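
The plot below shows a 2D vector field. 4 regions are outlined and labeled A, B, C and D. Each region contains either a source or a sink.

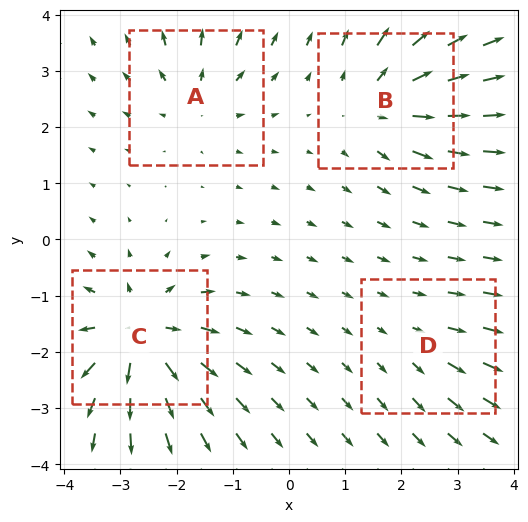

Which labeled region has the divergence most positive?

Divergence at each region's feature centre — A: about +4, B: about +6, C: about +8, D: about +2. Region C is most positive.

C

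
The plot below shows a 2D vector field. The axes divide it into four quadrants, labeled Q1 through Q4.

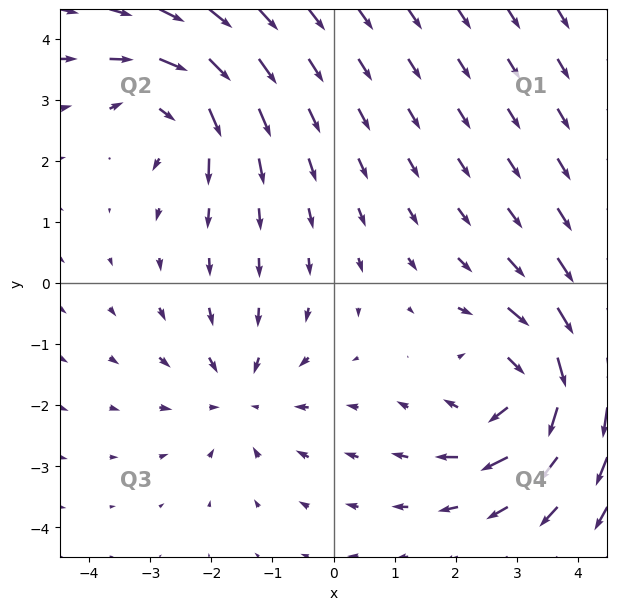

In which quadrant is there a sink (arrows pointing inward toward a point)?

Q3

The sink sits at approximately (-1.5, -1.8), which lies in quadrant Q3. The divergence there is about -3, negative as expected for a sink.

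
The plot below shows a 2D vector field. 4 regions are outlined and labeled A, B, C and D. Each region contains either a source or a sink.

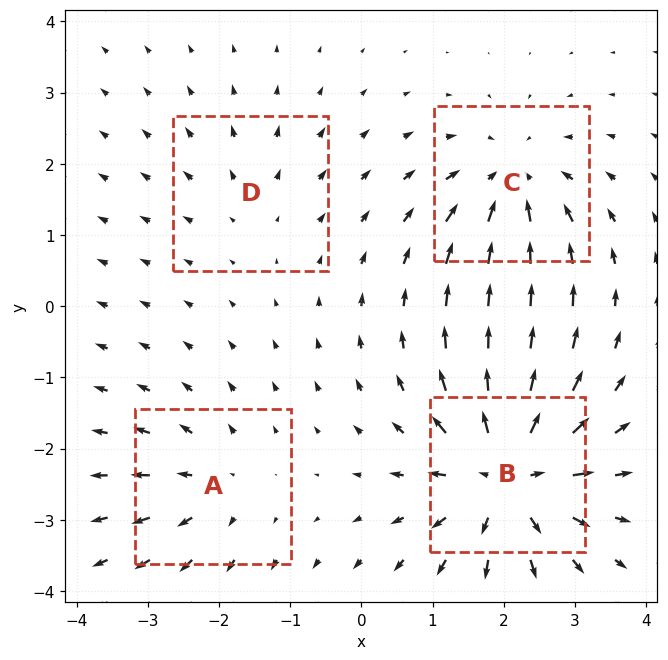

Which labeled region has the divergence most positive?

B

Divergence at each region's feature centre — A: about +4, B: about +8, C: about -5, D: about +2. Region B is most positive.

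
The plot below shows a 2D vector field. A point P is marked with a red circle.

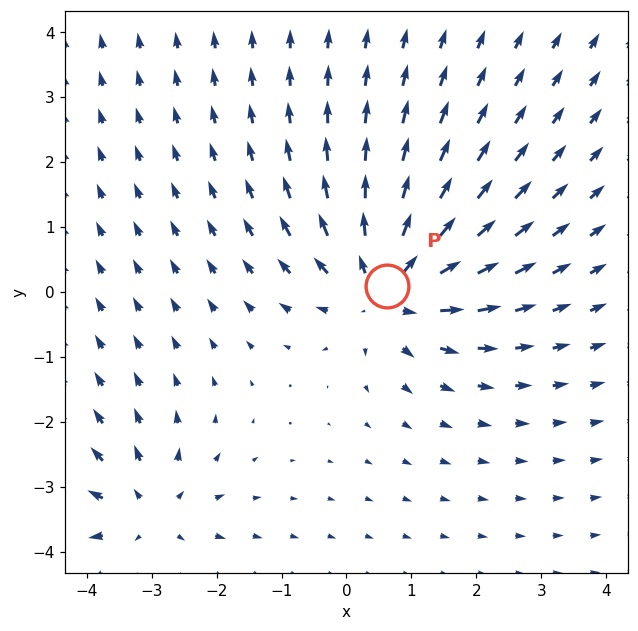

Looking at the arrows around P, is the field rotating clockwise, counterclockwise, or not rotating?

not rotating

Near P at (0.6, 0.1) the arrows show no circulation. The curl there is ≈0.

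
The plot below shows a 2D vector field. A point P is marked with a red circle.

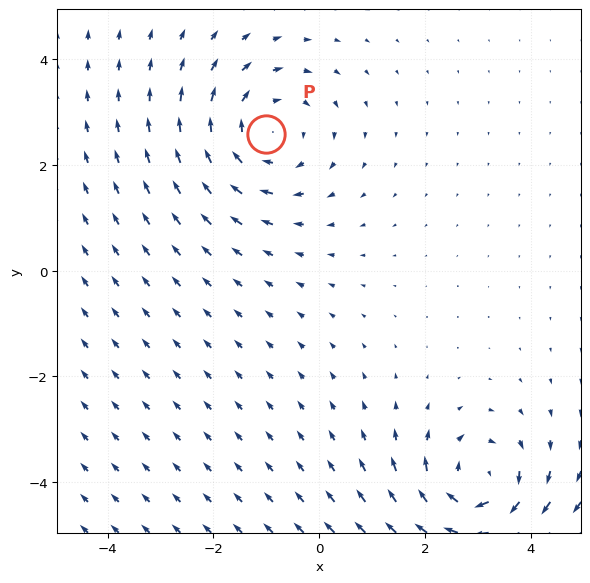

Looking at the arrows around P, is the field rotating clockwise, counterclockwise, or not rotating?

Near P at (-1.0, 2.6) the arrows circulate clockwise. The curl (z-component) there is about -2; negative curl means clockwise rotation.

clockwise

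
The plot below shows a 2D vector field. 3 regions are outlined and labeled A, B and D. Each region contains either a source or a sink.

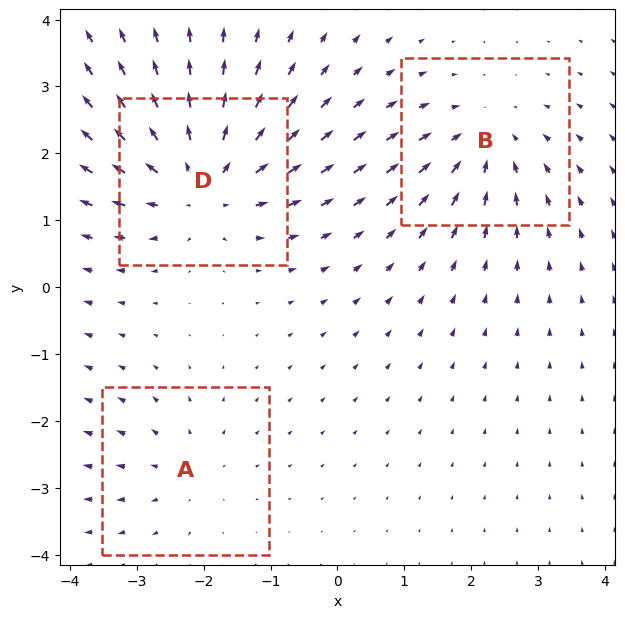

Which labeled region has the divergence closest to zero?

Divergence at each region's feature centre — A: about +2, B: about -3, D: about +5. Region A is closest to zero.

A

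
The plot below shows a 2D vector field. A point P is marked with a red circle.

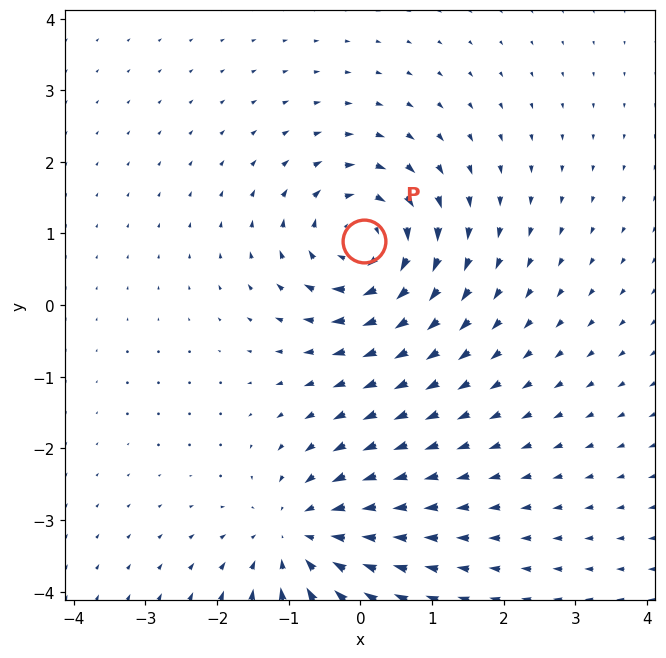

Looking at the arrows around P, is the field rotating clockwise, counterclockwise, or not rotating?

clockwise

Near P at (0.0, 0.9) the arrows circulate clockwise. The curl (z-component) there is about -6; negative curl means clockwise rotation.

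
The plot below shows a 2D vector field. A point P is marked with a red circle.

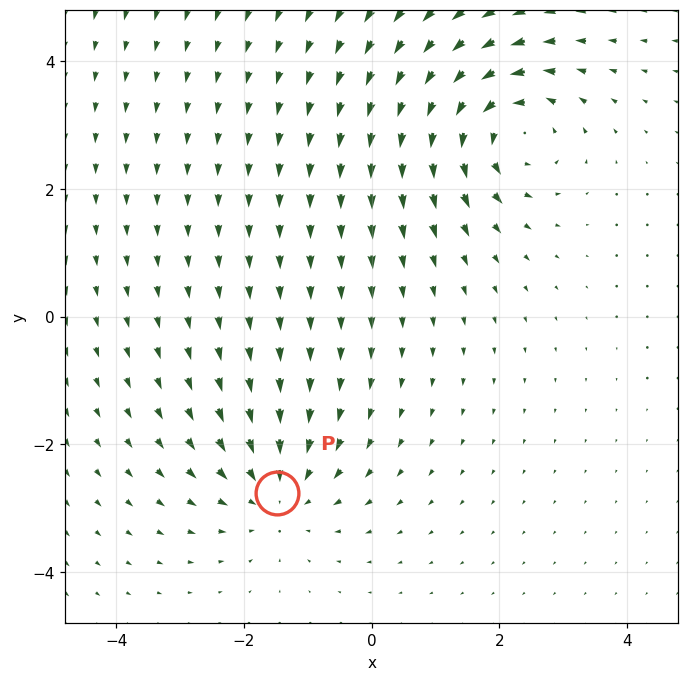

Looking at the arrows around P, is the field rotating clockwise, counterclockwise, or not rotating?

Near P at (-1.5, -2.8) the arrows show no circulation. The curl there is ≈0.

not rotating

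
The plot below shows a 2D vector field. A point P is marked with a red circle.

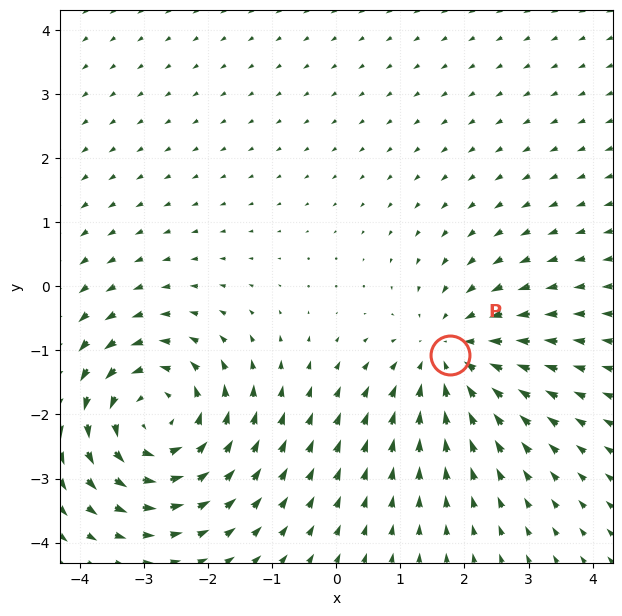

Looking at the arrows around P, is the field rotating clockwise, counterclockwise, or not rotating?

not rotating

Near P at (1.8, -1.1) the arrows show no circulation. The curl there is ≈0.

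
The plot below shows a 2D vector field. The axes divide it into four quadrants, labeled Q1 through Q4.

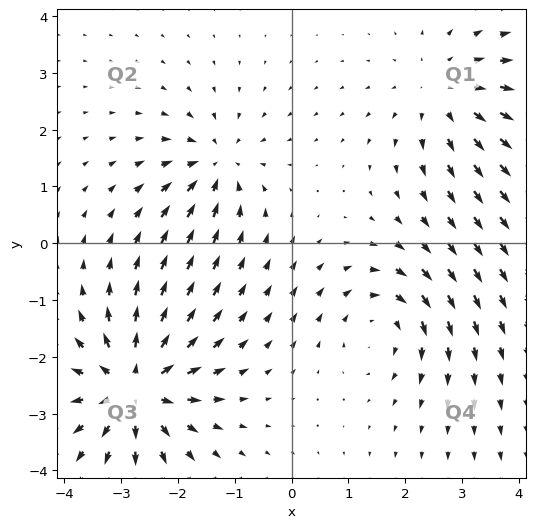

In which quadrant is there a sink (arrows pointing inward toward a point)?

Q2

The sink sits at approximately (-1.3, 1.4), which lies in quadrant Q2. The divergence there is about -4, negative as expected for a sink.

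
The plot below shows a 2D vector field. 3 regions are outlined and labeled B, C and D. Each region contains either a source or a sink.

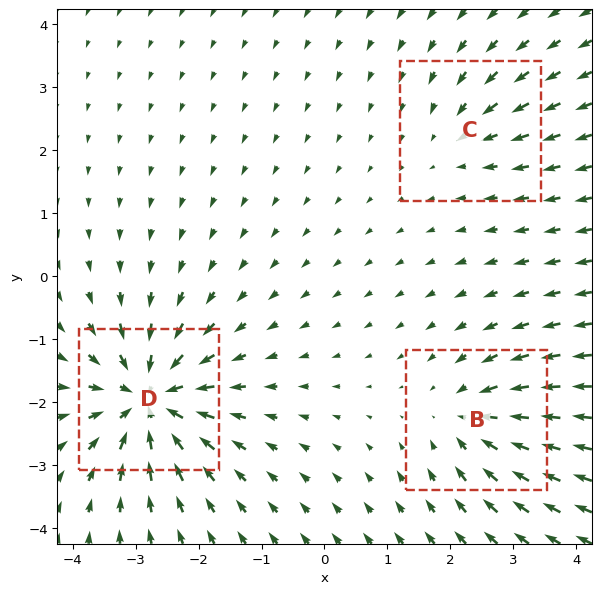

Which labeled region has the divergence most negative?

Divergence at each region's feature centre — B: about -4, C: about -2, D: about -6. Region D is most negative.

D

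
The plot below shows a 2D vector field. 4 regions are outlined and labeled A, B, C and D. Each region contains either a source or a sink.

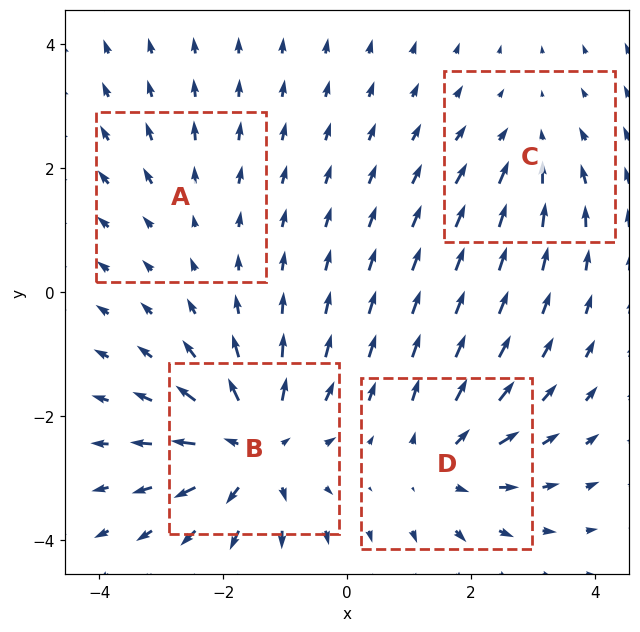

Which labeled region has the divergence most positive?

Divergence at each region's feature centre — A: about +2, B: about +7, C: about -3, D: about +5. Region B is most positive.

B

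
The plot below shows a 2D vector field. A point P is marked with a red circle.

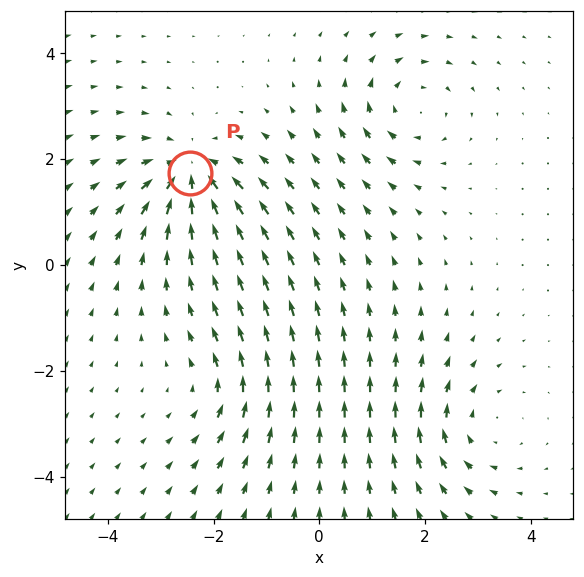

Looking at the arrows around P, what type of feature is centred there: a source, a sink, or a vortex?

sink

At P (-2.5, 1.7) the arrows converge inward. Divergence about -6, curl ≈0 — negative divergence with near-zero curl is a sink.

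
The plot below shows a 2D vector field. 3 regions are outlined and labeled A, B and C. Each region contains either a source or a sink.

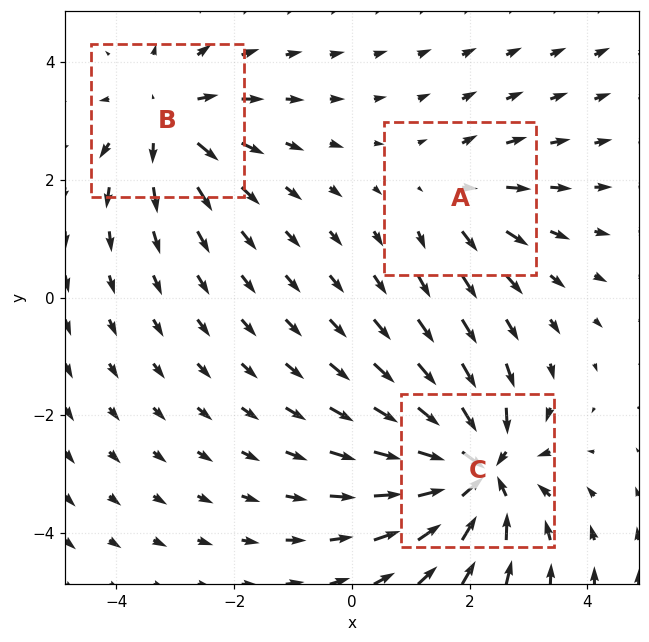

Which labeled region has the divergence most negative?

C

Divergence at each region's feature centre — A: about +2, B: about +4, C: about -6. Region C is most negative.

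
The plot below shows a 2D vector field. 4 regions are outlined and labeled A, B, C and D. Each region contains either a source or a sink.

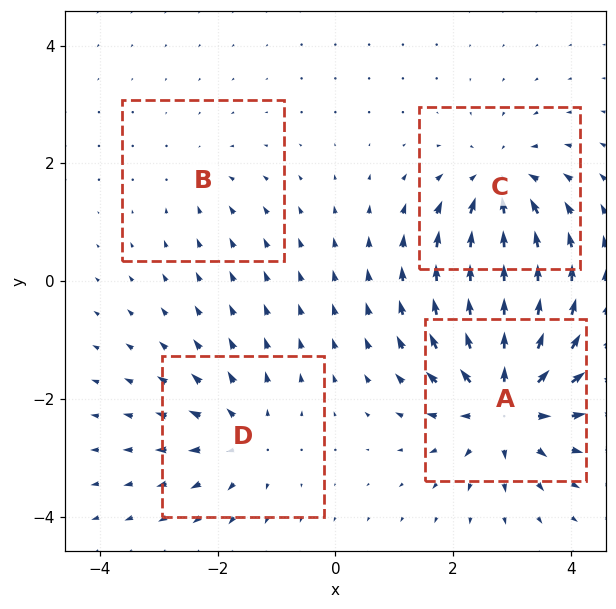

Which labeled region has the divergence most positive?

A

Divergence at each region's feature centre — A: about +7, B: about -2, C: about -5, D: about +4. Region A is most positive.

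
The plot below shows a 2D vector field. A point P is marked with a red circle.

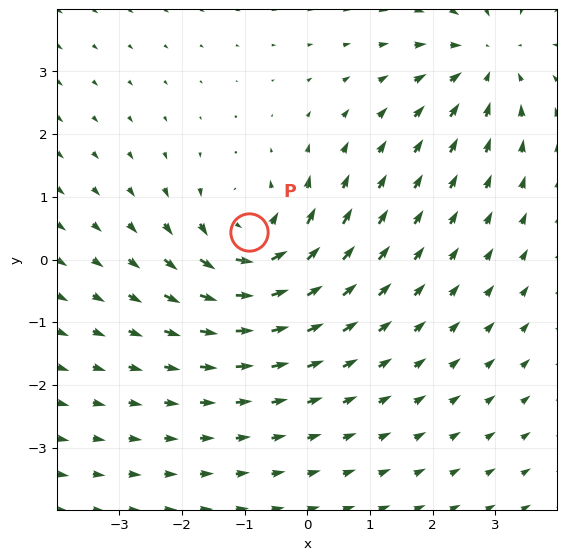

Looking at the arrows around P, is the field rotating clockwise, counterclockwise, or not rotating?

counterclockwise

Near P at (-0.9, 0.4) the arrows circulate counterclockwise. The curl (z-component) there is about +6; positive curl means counterclockwise rotation.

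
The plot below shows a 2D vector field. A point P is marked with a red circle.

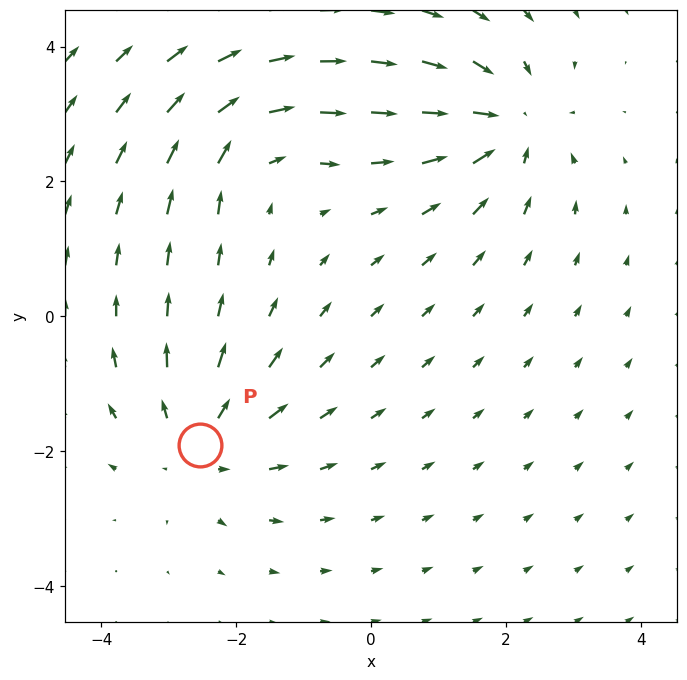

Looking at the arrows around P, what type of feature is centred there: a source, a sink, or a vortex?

At P (-2.5, -1.9) the arrows spread outward. Divergence about +4, curl ≈0 — positive divergence with near-zero curl is a source.

source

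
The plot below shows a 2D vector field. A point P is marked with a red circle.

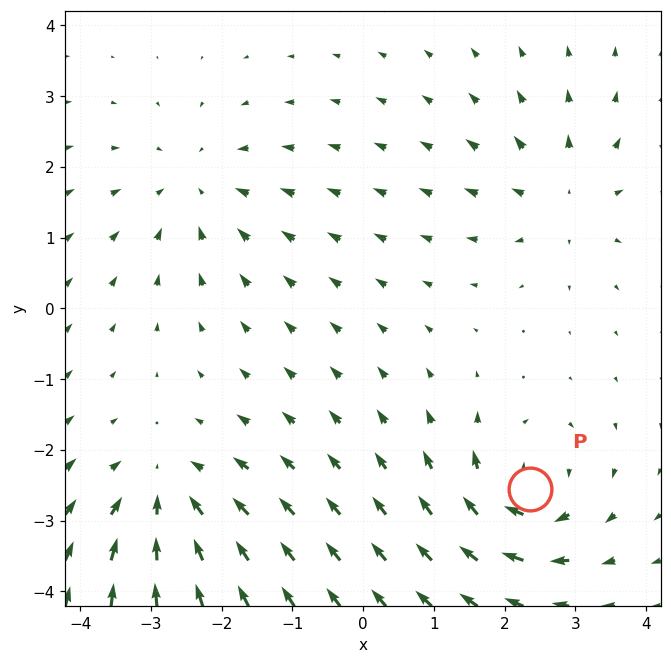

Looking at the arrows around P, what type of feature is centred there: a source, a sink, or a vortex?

At P (2.4, -2.6) the arrows circulate clockwise. Divergence ≈0, curl about -6 — near-zero divergence with nonzero curl is a vortex.

vortex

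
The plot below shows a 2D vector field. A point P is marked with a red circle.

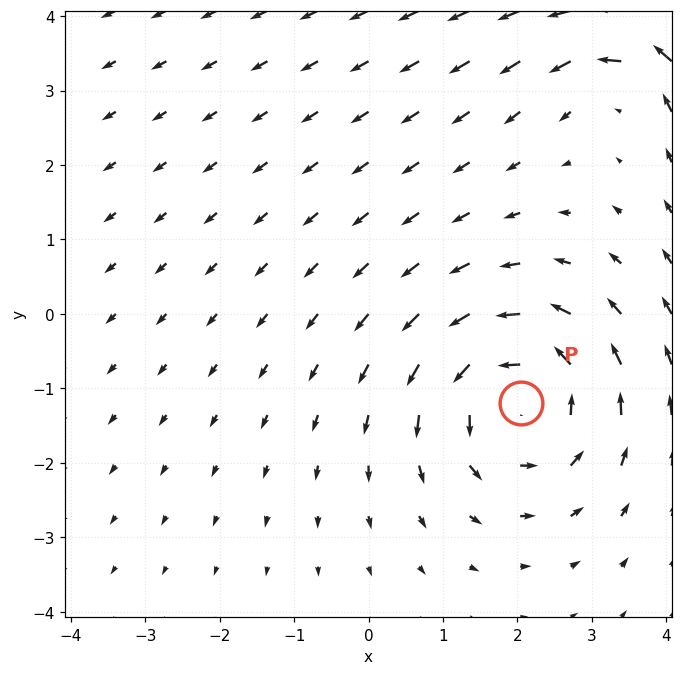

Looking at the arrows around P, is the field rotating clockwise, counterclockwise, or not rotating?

Near P at (2.0, -1.2) the arrows circulate counterclockwise. The curl (z-component) there is about +5; positive curl means counterclockwise rotation.

counterclockwise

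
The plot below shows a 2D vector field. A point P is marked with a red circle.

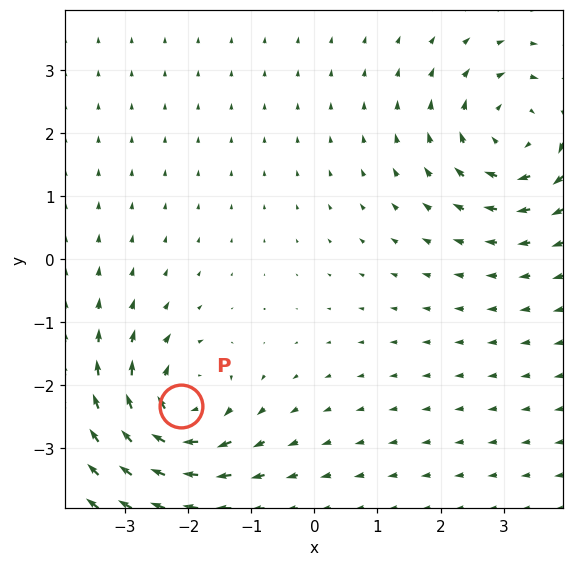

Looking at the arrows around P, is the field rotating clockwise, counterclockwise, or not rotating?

Near P at (-2.1, -2.3) the arrows circulate clockwise. The curl (z-component) there is about -6; negative curl means clockwise rotation.

clockwise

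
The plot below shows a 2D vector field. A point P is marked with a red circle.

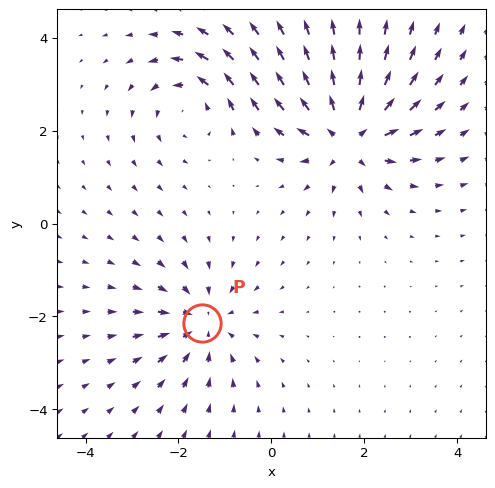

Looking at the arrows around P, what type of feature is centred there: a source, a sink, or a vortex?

At P (-1.5, -2.1) the arrows converge inward. Divergence about -4, curl ≈0 — negative divergence with near-zero curl is a sink.

sink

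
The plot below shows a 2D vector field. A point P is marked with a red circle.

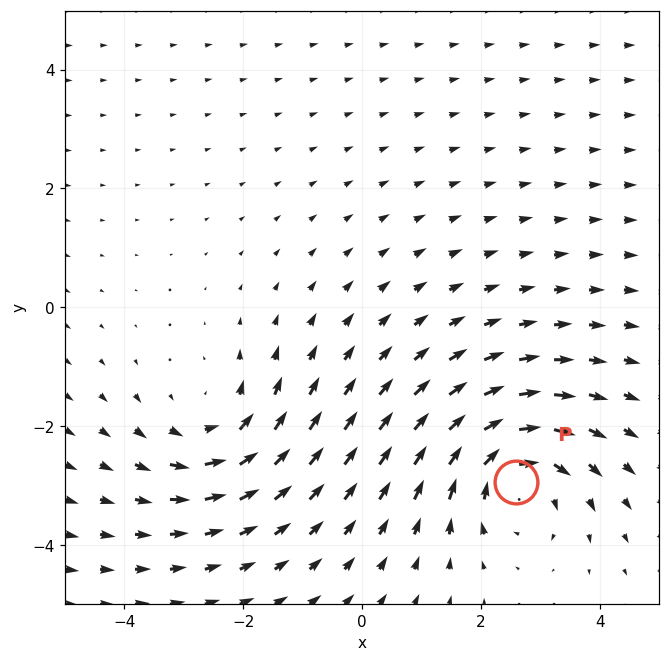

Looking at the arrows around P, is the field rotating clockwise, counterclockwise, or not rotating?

clockwise

Near P at (2.6, -2.9) the arrows circulate clockwise. The curl (z-component) there is about -4; negative curl means clockwise rotation.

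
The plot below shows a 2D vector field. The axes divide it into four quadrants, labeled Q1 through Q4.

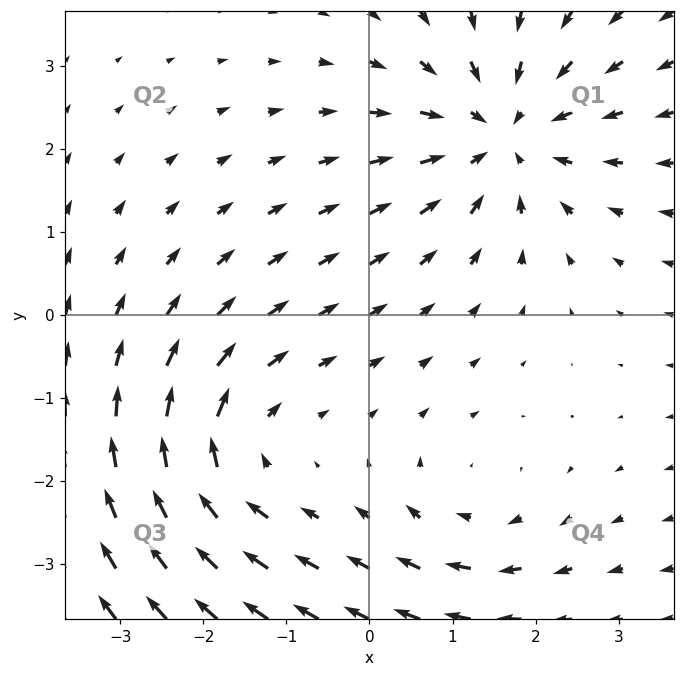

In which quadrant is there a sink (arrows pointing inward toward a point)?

Q1

The sink sits at approximately (1.6, 2.2), which lies in quadrant Q1. The divergence there is about -5, negative as expected for a sink.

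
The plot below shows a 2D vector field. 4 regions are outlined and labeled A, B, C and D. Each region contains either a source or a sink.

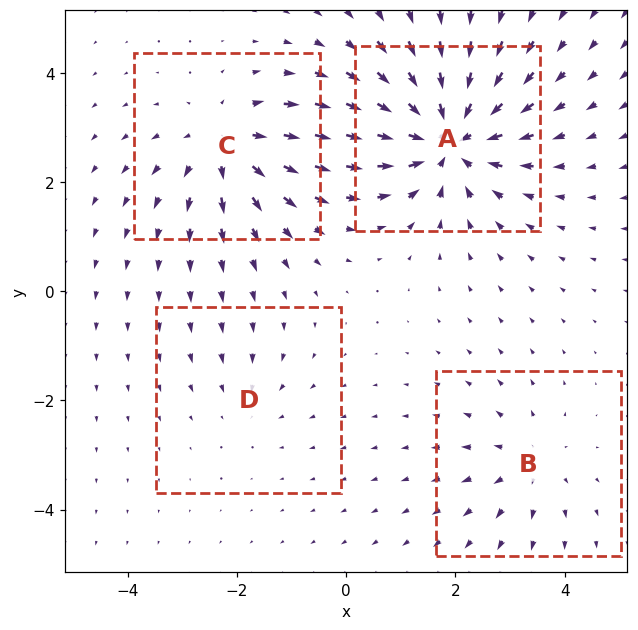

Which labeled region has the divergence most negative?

Divergence at each region's feature centre — A: about -7, B: about +3, C: about +5, D: about -2. Region A is most negative.

A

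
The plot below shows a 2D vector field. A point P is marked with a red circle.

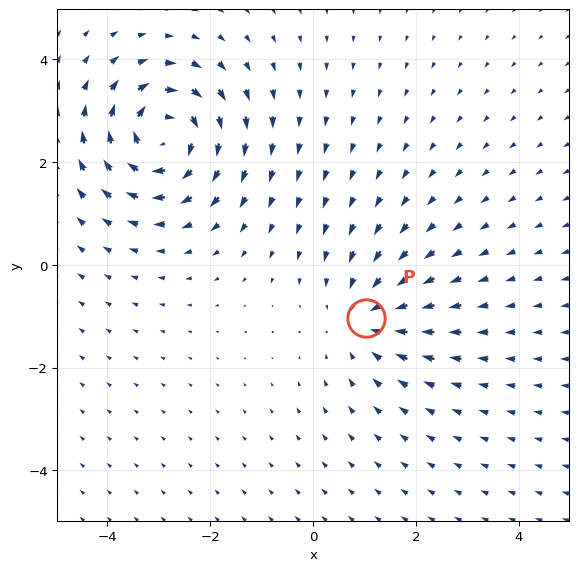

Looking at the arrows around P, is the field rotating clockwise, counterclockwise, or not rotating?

Near P at (1.0, -1.0) the arrows show no circulation. The curl there is ≈0.

not rotating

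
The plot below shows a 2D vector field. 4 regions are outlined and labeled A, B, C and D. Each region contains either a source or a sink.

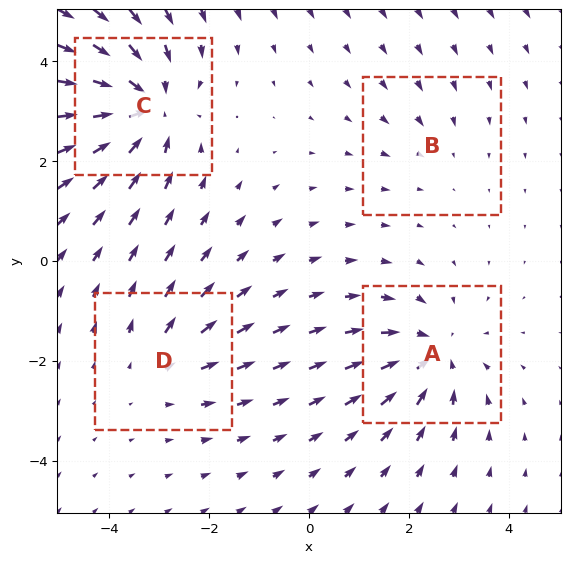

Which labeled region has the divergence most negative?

C

Divergence at each region's feature centre — A: about -5, B: about -2, C: about -6, D: about +3. Region C is most negative.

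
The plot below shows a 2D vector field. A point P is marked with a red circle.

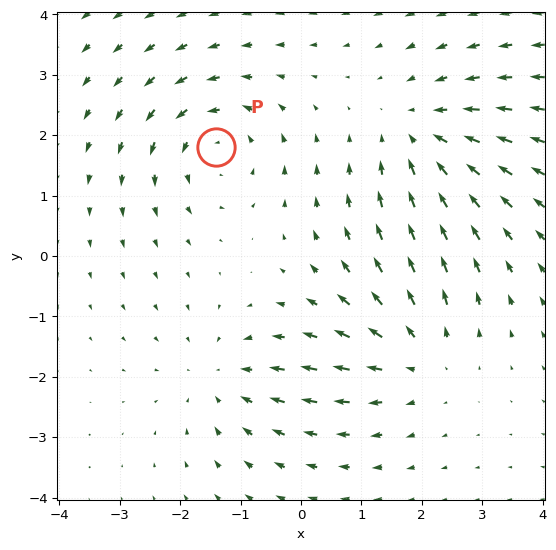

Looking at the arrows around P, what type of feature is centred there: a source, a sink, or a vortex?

At P (-1.4, 1.8) the arrows circulate counterclockwise. Divergence ≈0, curl about +4 — near-zero divergence with nonzero curl is a vortex.

vortex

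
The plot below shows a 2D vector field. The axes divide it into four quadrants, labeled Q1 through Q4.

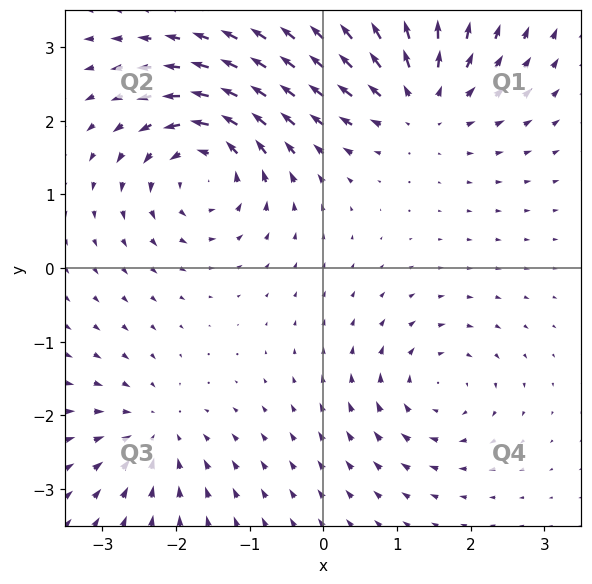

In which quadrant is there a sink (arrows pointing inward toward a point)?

Q3

The sink sits at approximately (-2.3, -2.2), which lies in quadrant Q3. The divergence there is about -4, negative as expected for a sink.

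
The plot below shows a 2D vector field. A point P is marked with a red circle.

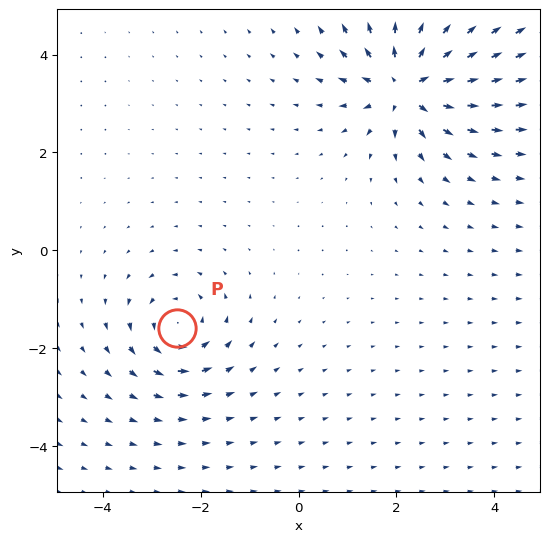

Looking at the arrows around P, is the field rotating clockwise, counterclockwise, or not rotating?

counterclockwise

Near P at (-2.5, -1.6) the arrows circulate counterclockwise. The curl (z-component) there is about +4; positive curl means counterclockwise rotation.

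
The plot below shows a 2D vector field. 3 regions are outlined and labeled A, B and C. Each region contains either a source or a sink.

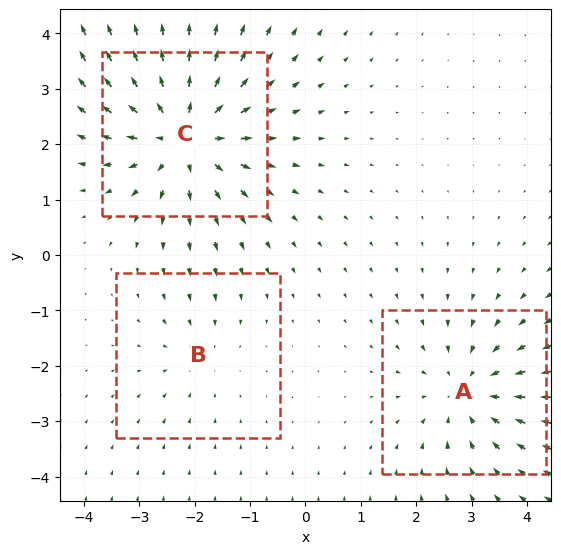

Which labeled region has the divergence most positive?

C

Divergence at each region's feature centre — A: about -3, B: about -2, C: about +4. Region C is most positive.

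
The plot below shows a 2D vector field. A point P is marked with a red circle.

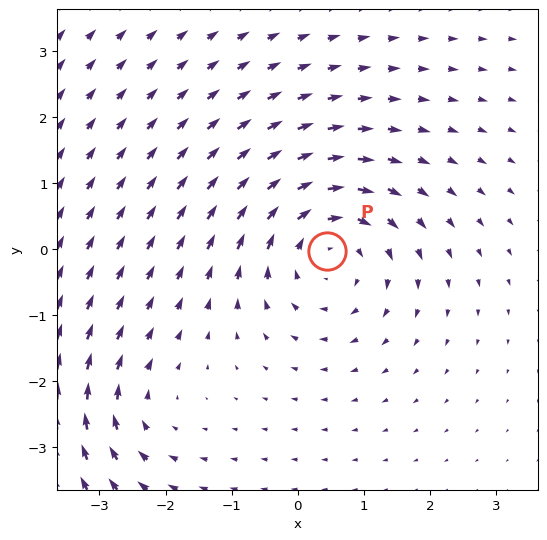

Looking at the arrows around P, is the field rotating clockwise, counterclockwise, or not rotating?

Near P at (0.4, -0.0) the arrows circulate clockwise. The curl (z-component) there is about -4; negative curl means clockwise rotation.

clockwise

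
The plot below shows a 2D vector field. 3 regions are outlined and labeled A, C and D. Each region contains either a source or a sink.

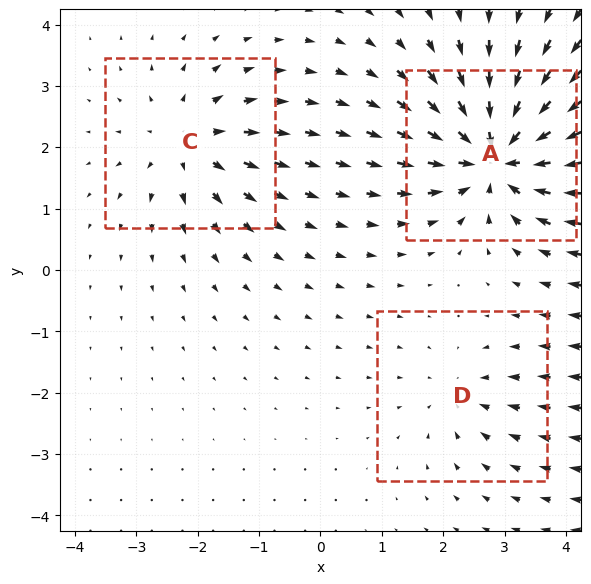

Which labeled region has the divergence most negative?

A

Divergence at each region's feature centre — A: about -6, C: about +3, D: about -2. Region A is most negative.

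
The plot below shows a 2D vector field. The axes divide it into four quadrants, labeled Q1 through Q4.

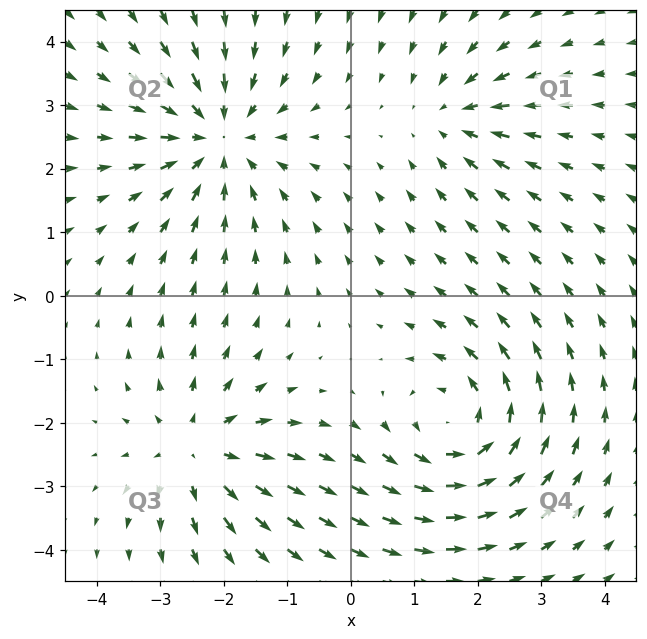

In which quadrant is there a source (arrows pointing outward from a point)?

The source sits at approximately (-2.4, -2.4), which lies in quadrant Q3. The divergence there is about +4, positive as expected for a source.

Q3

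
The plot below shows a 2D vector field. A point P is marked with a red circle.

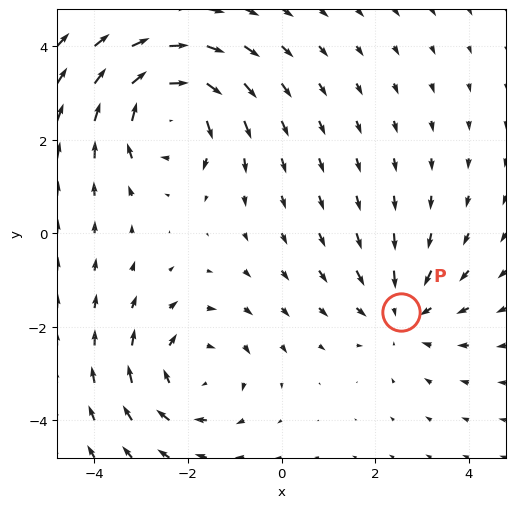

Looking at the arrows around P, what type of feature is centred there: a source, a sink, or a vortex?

sink

At P (2.6, -1.7) the arrows converge inward. Divergence about -3, curl ≈0 — negative divergence with near-zero curl is a sink.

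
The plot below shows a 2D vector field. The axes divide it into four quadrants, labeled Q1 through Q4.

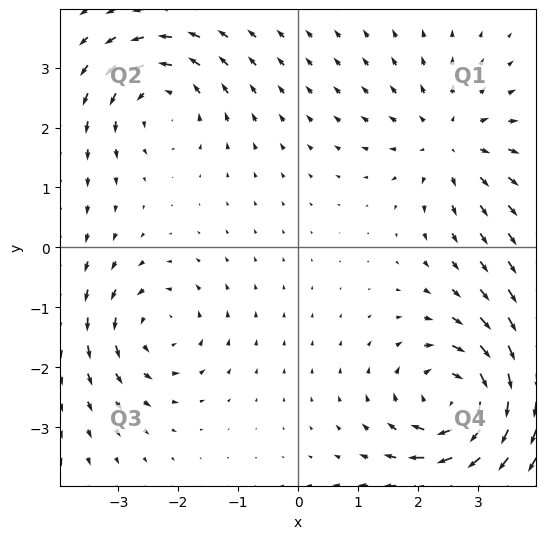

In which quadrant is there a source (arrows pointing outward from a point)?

Q1

The source sits at approximately (2.5, 1.8), which lies in quadrant Q1. The divergence there is about +3, positive as expected for a source.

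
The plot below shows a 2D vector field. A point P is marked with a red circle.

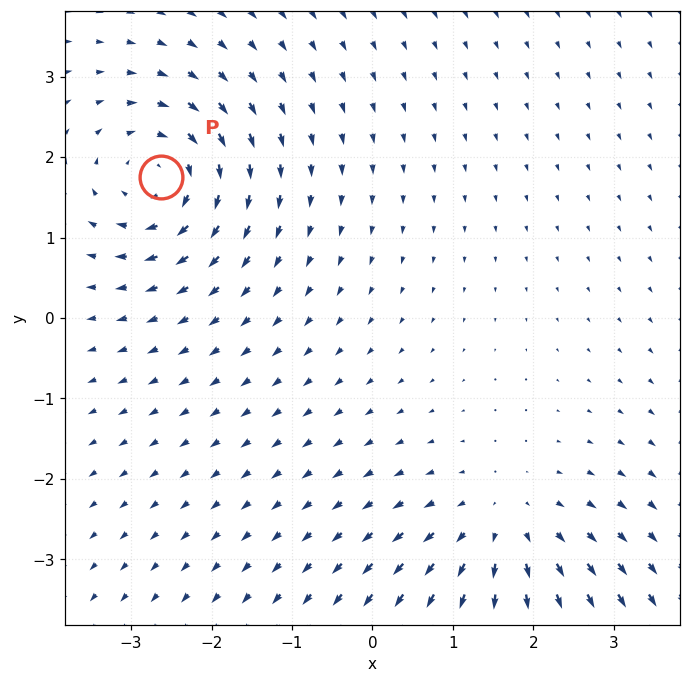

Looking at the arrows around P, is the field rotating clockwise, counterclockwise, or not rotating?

clockwise

Near P at (-2.6, 1.8) the arrows circulate clockwise. The curl (z-component) there is about -5; negative curl means clockwise rotation.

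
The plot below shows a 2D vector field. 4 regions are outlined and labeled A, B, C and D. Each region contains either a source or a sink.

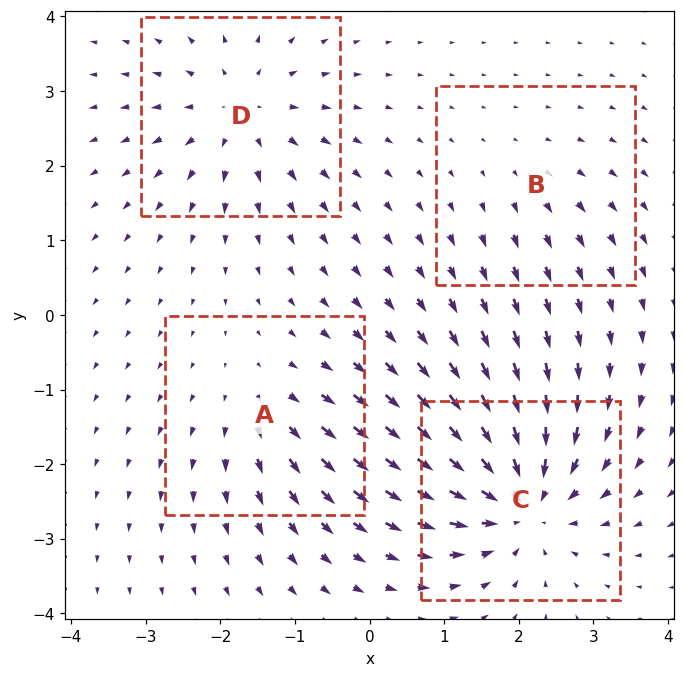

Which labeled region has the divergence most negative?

C

Divergence at each region's feature centre — A: about +4, B: about +2, C: about -7, D: about +5. Region C is most negative.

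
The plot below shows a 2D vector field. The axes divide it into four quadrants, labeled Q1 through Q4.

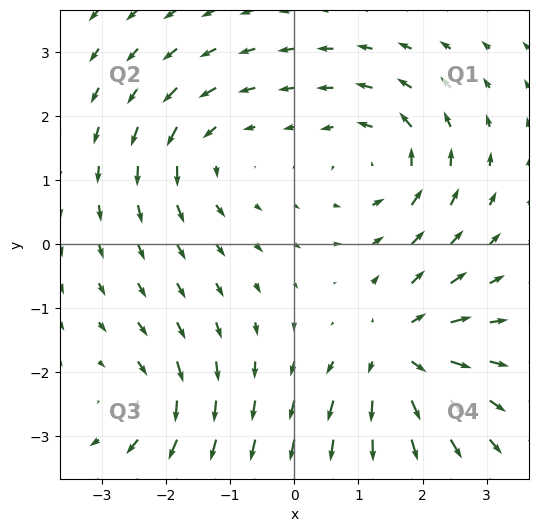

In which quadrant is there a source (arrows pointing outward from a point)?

Q4

The source sits at approximately (1.6, -1.7), which lies in quadrant Q4. The divergence there is about +6, positive as expected for a source.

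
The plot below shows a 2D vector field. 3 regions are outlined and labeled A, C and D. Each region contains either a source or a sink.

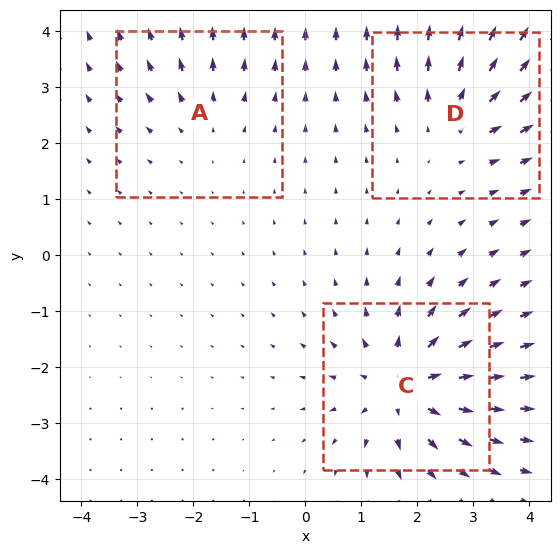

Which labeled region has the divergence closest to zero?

A

Divergence at each region's feature centre — A: about +2, C: about +5, D: about +3. Region A is closest to zero.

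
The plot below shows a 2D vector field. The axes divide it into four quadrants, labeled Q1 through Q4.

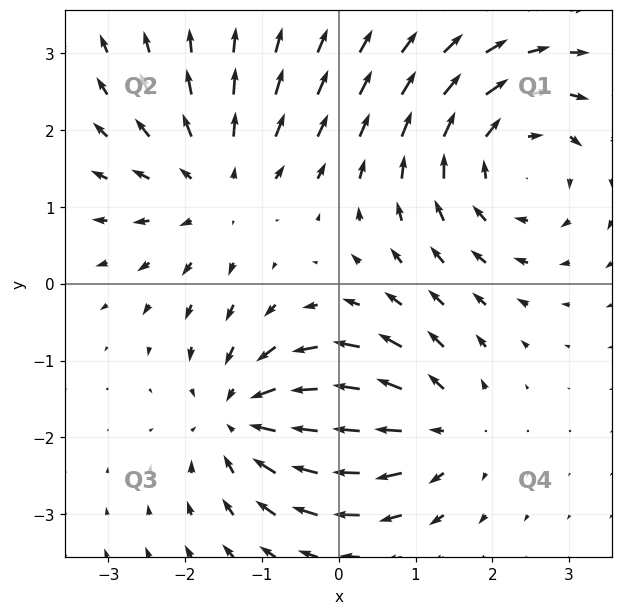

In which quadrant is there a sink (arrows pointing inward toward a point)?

Q3

The sink sits at approximately (-1.2, -1.7), which lies in quadrant Q3. The divergence there is about -5, negative as expected for a sink.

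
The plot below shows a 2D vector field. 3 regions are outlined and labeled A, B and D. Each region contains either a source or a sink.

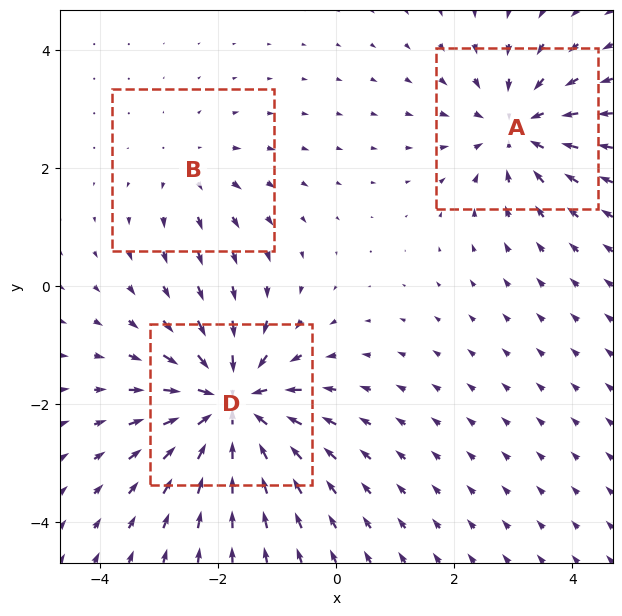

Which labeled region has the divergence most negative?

Divergence at each region's feature centre — A: about -4, B: about +2, D: about -6. Region D is most negative.

D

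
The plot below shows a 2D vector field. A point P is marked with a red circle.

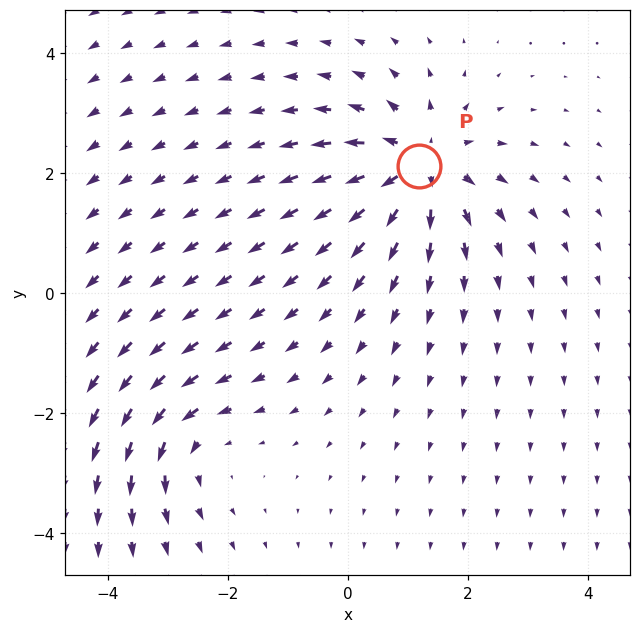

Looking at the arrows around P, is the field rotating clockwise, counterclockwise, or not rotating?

Near P at (1.2, 2.1) the arrows show no circulation. The curl there is ≈0.

not rotating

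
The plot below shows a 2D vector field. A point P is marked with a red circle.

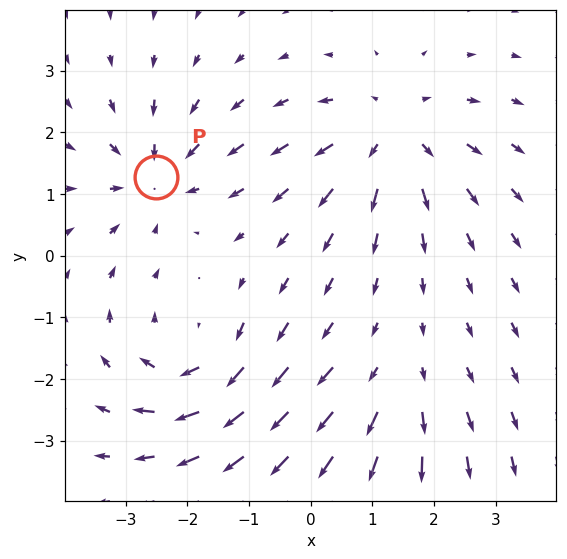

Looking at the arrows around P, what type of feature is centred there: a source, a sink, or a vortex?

sink

At P (-2.5, 1.3) the arrows converge inward. Divergence about -4, curl ≈0 — negative divergence with near-zero curl is a sink.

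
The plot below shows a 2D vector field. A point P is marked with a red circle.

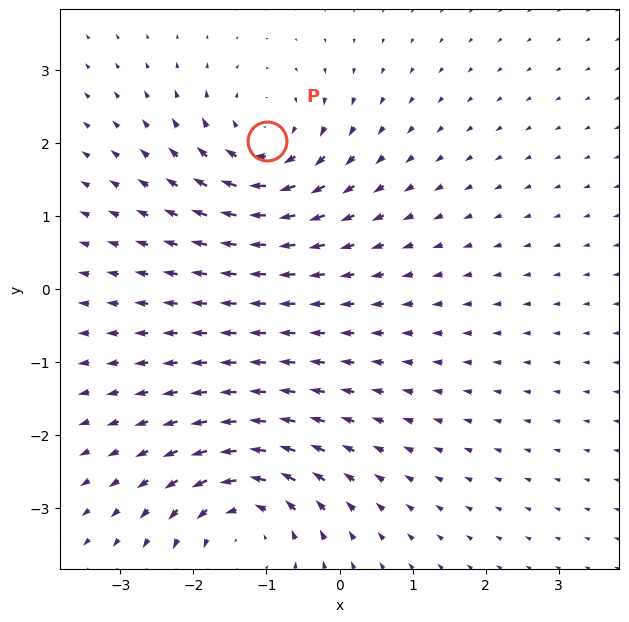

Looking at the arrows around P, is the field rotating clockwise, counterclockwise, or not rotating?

clockwise

Near P at (-1.0, 2.0) the arrows circulate clockwise. The curl (z-component) there is about -5; negative curl means clockwise rotation.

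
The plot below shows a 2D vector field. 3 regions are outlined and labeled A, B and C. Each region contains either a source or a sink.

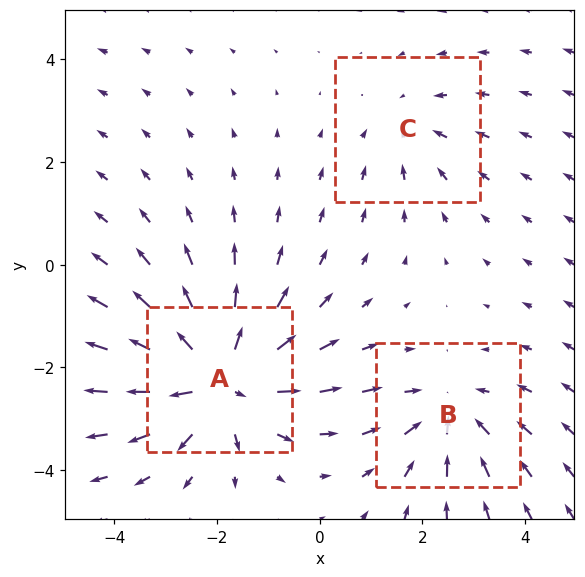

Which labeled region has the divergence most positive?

A

Divergence at each region's feature centre — A: about +5, B: about -3, C: about -2. Region A is most positive.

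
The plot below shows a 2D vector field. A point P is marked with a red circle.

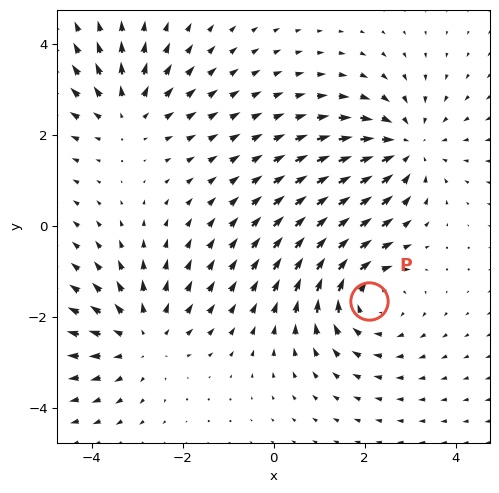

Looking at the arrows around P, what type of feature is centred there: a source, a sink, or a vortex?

vortex

At P (2.1, -1.7) the arrows circulate clockwise. Divergence ≈0, curl about -5 — near-zero divergence with nonzero curl is a vortex.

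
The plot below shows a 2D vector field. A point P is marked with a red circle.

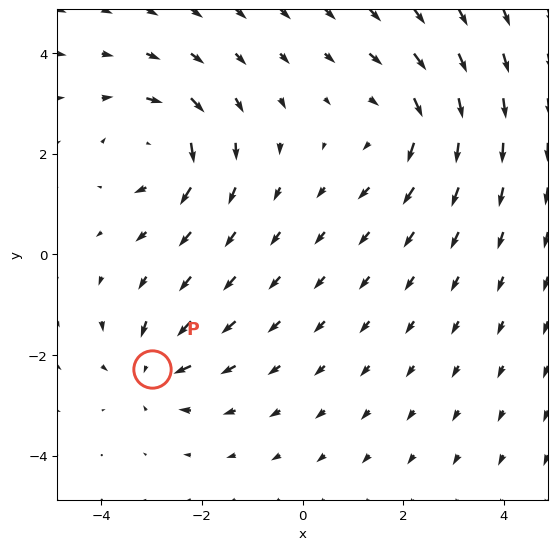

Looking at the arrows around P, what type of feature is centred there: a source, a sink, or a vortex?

sink

At P (-3.0, -2.3) the arrows converge inward. Divergence about -4, curl ≈0 — negative divergence with near-zero curl is a sink.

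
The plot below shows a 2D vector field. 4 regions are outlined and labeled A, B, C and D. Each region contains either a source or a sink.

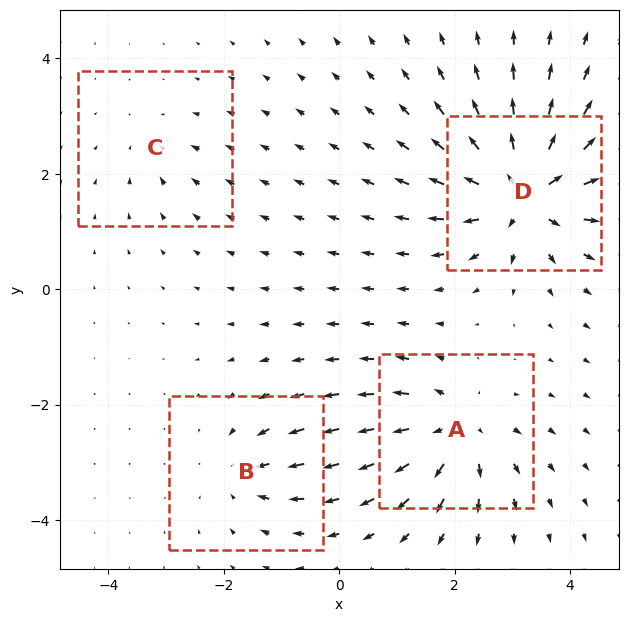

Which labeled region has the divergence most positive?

D

Divergence at each region's feature centre — A: about +6, B: about -4, C: about -2, D: about +8. Region D is most positive.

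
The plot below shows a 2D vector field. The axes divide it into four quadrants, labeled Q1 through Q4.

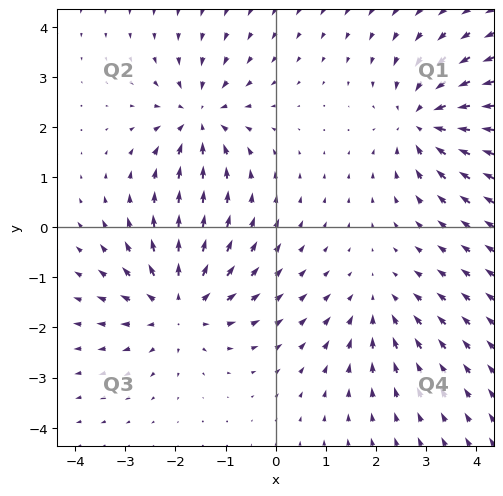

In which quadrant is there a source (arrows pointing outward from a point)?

Q3

The source sits at approximately (-1.9, -1.6), which lies in quadrant Q3. The divergence there is about +5, positive as expected for a source.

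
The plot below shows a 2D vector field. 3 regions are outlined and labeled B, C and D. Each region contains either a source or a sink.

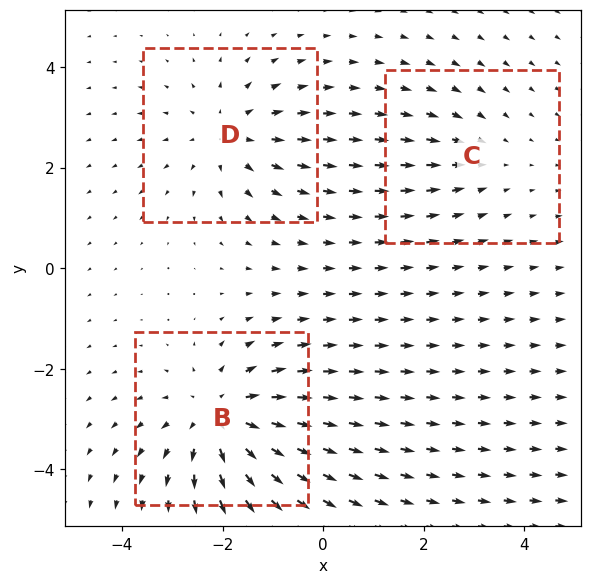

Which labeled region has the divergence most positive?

Divergence at each region's feature centre — B: about +4, C: about -2, D: about +3. Region B is most positive.

B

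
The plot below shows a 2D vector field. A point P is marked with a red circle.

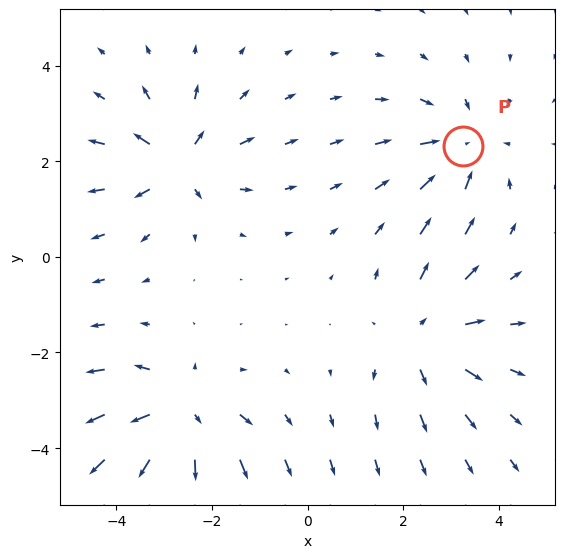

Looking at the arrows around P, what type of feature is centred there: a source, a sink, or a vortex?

sink

At P (3.3, 2.3) the arrows converge inward. Divergence about -4, curl ≈0 — negative divergence with near-zero curl is a sink.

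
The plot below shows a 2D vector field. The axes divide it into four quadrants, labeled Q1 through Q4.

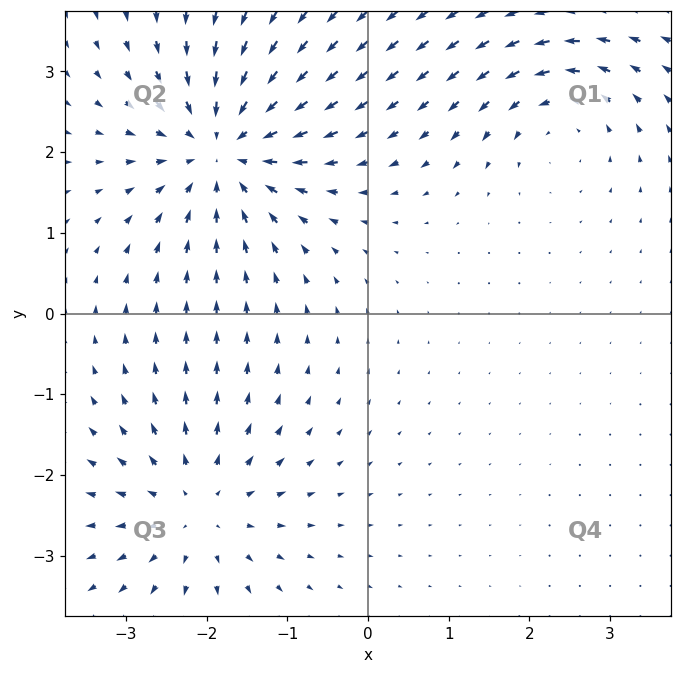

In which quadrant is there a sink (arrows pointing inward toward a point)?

The sink sits at approximately (-1.8, 2.0), which lies in quadrant Q2. The divergence there is about -5, negative as expected for a sink.

Q2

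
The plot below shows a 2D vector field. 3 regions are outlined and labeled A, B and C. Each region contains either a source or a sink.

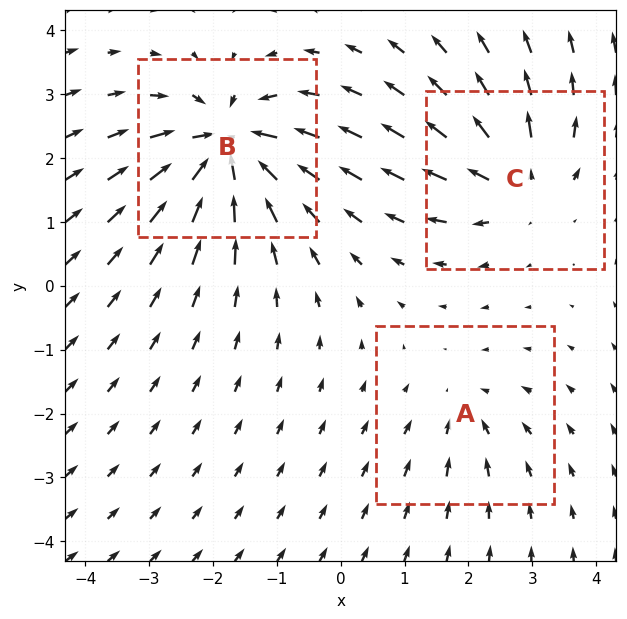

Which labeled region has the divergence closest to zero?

Divergence at each region's feature centre — A: about -2, B: about -6, C: about +4. Region A is closest to zero.

A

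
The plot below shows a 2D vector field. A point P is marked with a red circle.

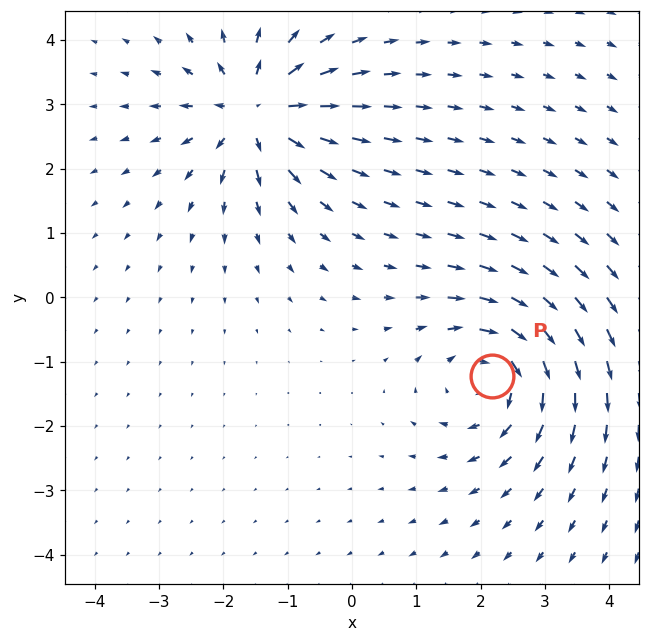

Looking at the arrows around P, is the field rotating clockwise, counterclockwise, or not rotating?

clockwise

Near P at (2.2, -1.2) the arrows circulate clockwise. The curl (z-component) there is about -4; negative curl means clockwise rotation.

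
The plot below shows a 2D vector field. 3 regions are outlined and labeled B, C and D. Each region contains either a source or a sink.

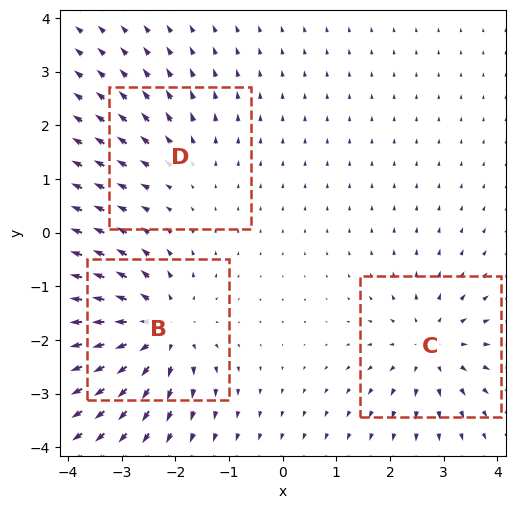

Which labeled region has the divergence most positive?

Divergence at each region's feature centre — B: about +5, C: about +3, D: about +2. Region B is most positive.

B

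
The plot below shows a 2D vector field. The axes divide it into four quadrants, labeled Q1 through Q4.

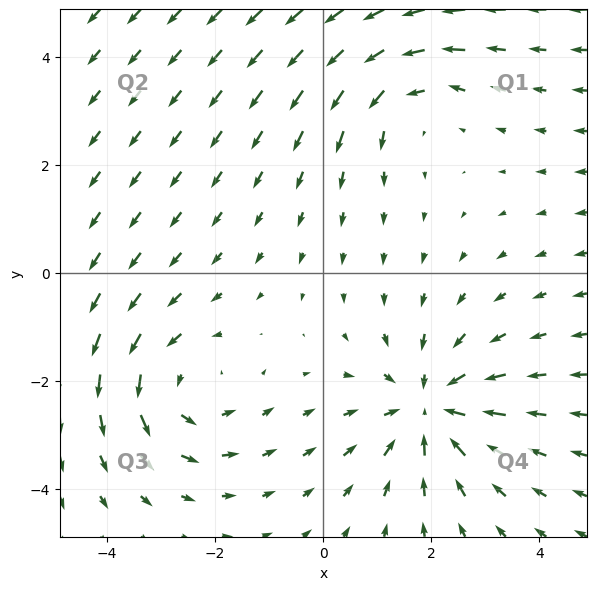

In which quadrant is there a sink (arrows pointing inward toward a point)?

The sink sits at approximately (2.0, -2.5), which lies in quadrant Q4. The divergence there is about -4, negative as expected for a sink.

Q4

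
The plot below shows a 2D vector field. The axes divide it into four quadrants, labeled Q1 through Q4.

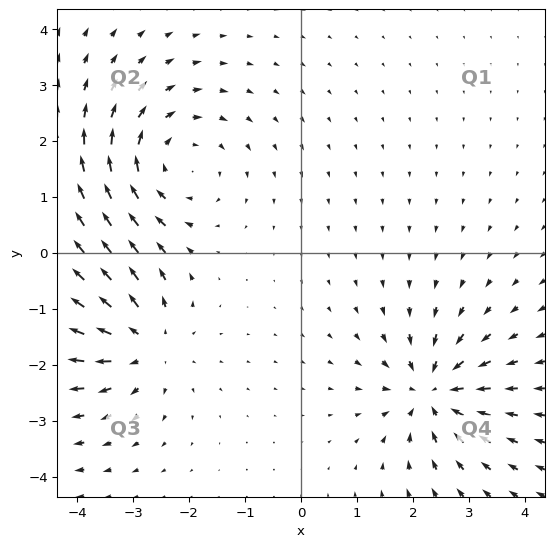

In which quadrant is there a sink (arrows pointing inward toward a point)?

The sink sits at approximately (2.4, -2.5), which lies in quadrant Q4. The divergence there is about -4, negative as expected for a sink.

Q4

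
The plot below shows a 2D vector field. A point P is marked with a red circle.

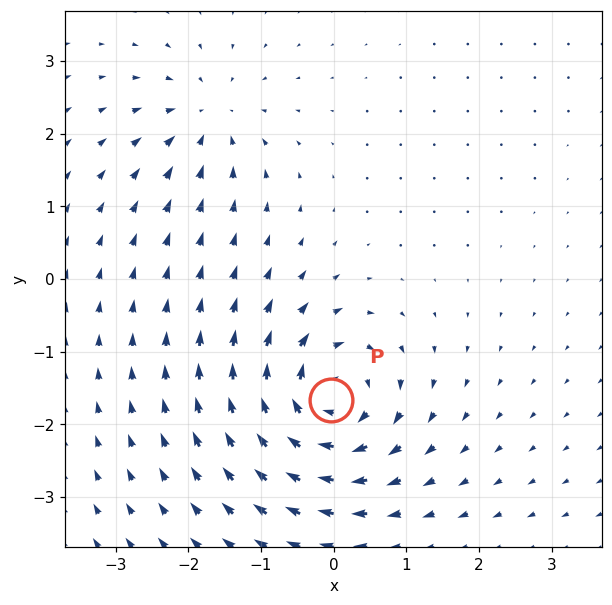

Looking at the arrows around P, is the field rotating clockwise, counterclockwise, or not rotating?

Near P at (-0.0, -1.7) the arrows circulate clockwise. The curl (z-component) there is about -7; negative curl means clockwise rotation.

clockwise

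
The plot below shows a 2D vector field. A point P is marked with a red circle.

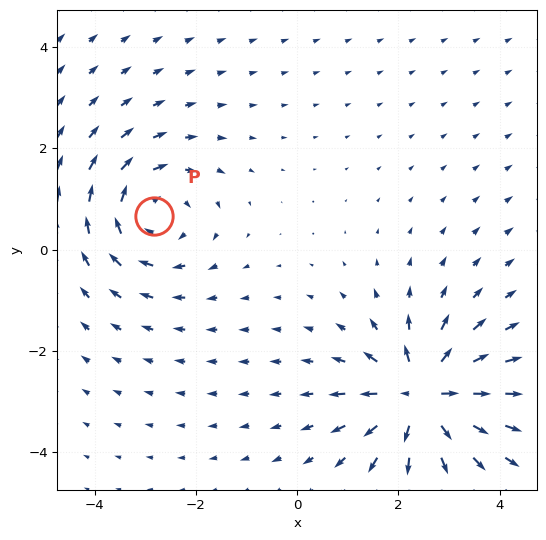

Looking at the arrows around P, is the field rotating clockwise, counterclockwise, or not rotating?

Near P at (-2.8, 0.7) the arrows circulate clockwise. The curl (z-component) there is about -3; negative curl means clockwise rotation.

clockwise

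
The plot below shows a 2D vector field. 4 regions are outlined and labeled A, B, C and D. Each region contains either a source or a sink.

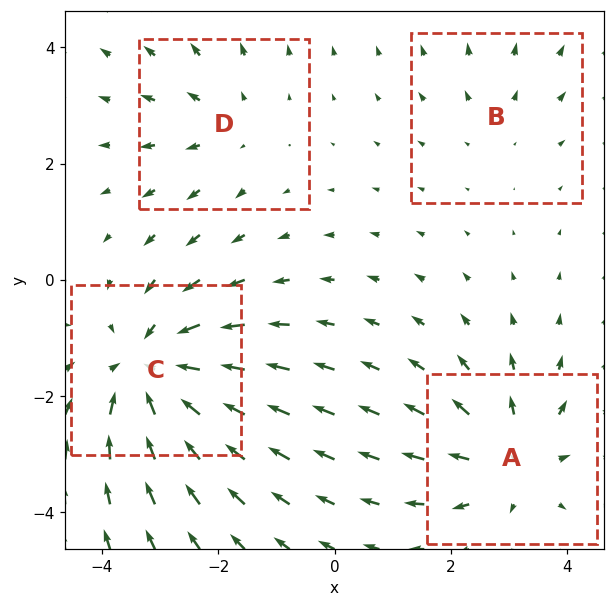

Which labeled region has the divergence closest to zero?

Divergence at each region's feature centre — A: about +5, B: about +2, C: about -6, D: about +3. Region B is closest to zero.

B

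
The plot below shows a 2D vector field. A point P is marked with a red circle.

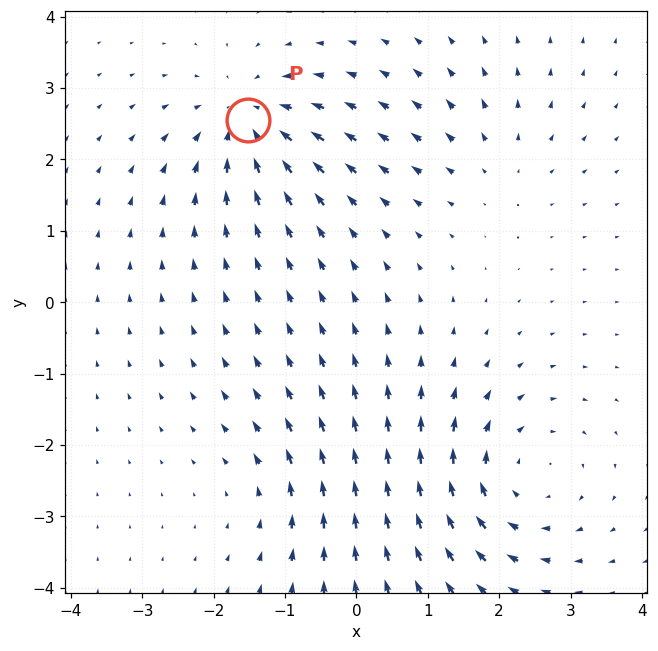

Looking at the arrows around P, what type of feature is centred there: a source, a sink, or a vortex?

At P (-1.5, 2.6) the arrows converge inward. Divergence about -5, curl ≈0 — negative divergence with near-zero curl is a sink.

sink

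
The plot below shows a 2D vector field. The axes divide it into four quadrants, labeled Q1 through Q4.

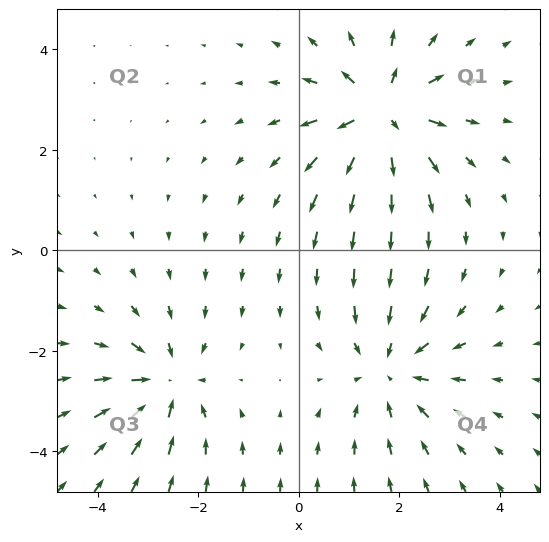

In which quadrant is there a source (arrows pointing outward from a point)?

The source sits at approximately (1.6, 2.7), which lies in quadrant Q1. The divergence there is about +4, positive as expected for a source.

Q1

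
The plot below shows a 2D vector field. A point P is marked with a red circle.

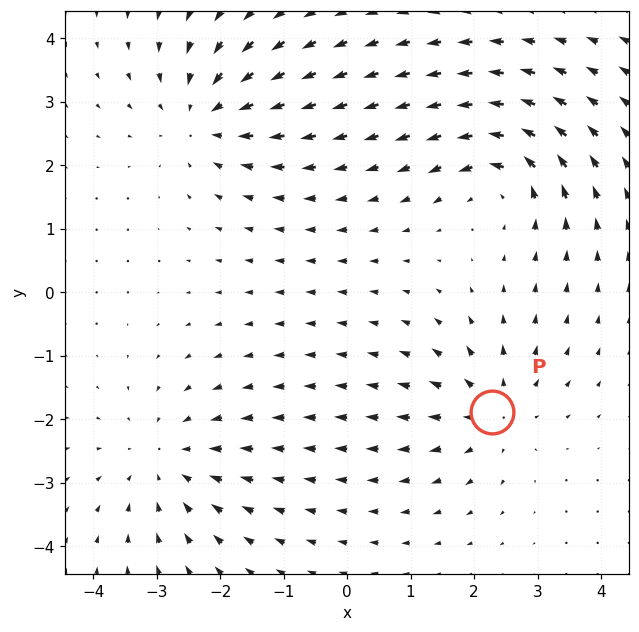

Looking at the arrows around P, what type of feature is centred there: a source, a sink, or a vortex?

source

At P (2.3, -1.9) the arrows spread outward. Divergence about +5, curl ≈0 — positive divergence with near-zero curl is a source.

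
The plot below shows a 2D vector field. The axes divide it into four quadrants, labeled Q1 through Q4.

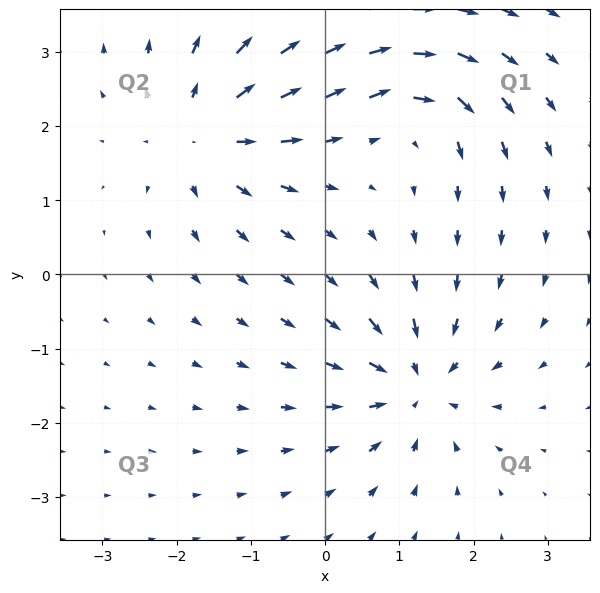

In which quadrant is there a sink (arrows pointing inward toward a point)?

The sink sits at approximately (1.2, -1.5), which lies in quadrant Q4. The divergence there is about -4, negative as expected for a sink.

Q4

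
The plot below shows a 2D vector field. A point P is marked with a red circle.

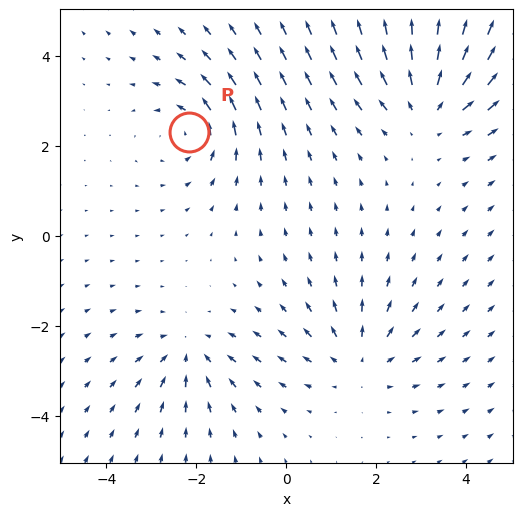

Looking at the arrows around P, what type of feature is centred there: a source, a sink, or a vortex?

At P (-2.2, 2.3) the arrows circulate counterclockwise. Divergence ≈0, curl about +3 — near-zero divergence with nonzero curl is a vortex.

vortex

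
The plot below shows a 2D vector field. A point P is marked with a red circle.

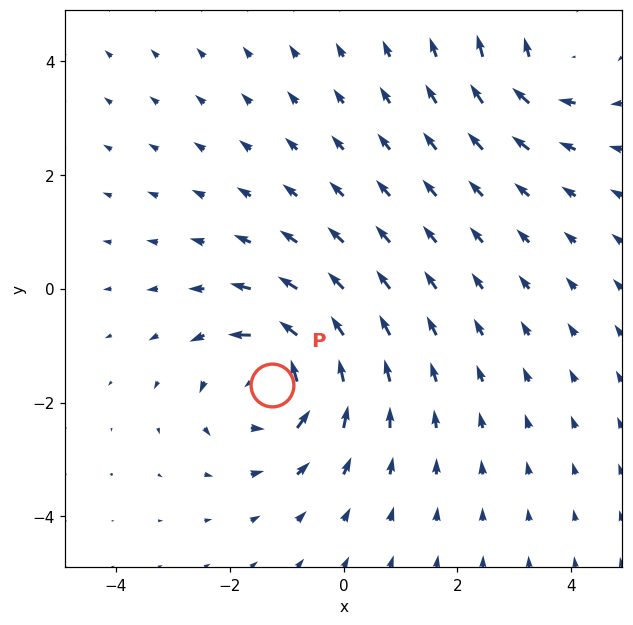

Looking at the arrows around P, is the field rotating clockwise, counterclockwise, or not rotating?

Near P at (-1.3, -1.7) the arrows circulate counterclockwise. The curl (z-component) there is about +4; positive curl means counterclockwise rotation.

counterclockwise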